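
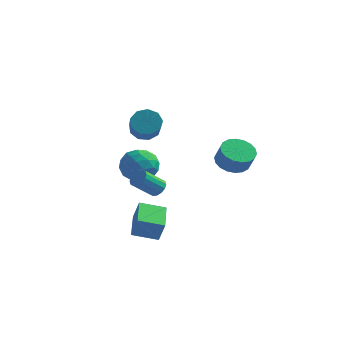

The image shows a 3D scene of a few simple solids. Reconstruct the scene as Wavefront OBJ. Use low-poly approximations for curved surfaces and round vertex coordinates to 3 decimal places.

v -1.857 -1.525 2.173
v -1.069 -1.136 2.212
v -0.354 -2.707 3.426
v -1.143 -3.095 3.387
v -1.416 -0.944 2.665
v -0.701 -2.514 3.879
v -1.969 -1.023 2.887
v -1.254 -2.594 4.102
v -2.47 -1.337 2.776
v -1.756 -2.908 3.99
v -2.685 -1.739 2.382
v -1.97 -3.31 3.596
v -2.512 -2.041 1.891
v -1.797 -3.611 3.105
v -2.033 -2.101 1.531
v -1.318 -3.671 2.745
v -1.472 -1.891 1.472
v -0.757 -3.462 2.686
v -1.091 -1.51 1.741
v -0.376 -3.081 2.955
v 2.534 0.274 -0.434
v 3.254 1.007 -0.514
v 3.726 0.658 0.533
v 3.006 -0.074 0.614
v 2.916 1.22 -0.29
v 3.387 0.872 0.757
v 2.502 1.247 -0.095
v 2.973 0.898 0.952
v 2.094 1.08 0.033
v 2.566 0.732 1.08
v 1.774 0.754 0.069
v 2.245 0.406 1.116
v 1.604 0.333 0.005
v 2.076 -0.015 1.052
v 1.619 -0.099 -0.146
v 2.09 -0.448 0.901
v 1.814 -0.458 -0.353
v 2.286 -0.807 0.694
v 2.153 -0.672 -0.577
v 2.624 -1.02 0.47
v 2.567 -0.698 -0.772
v 3.038 -1.047 0.275
v 2.974 -0.532 -0.9
v 3.446 -0.88 0.147
v 3.295 -0.206 -0.936
v 3.766 -0.554 0.111
v 3.464 0.215 -0.872
v 3.936 -0.133 0.175
v 3.45 0.648 -0.721
v 3.921 0.299 0.326
v -1.473 -4.545 -4.551
v -1.055 -4.673 -3.316
v -2.089 -2.77 -4.16
v -1.671 -2.897 -2.925
v -0.109 -3.983 -4.955
v 0.309 -4.11 -3.72
v -0.725 -2.207 -4.564
v -0.307 -2.335 -3.329
v -0.8 -2.361 -1.885
v -0.303 -2.381 -1.515
v -1.103 -3.219 -0.485
v -1.6 -3.199 -0.855
v -0.463 -2.118 -1.425
v -1.263 -2.955 -0.395
v -0.713 -1.92 -1.458
v -1.514 -2.757 -0.429
v -0.986 -1.84 -1.606
v -1.787 -2.677 -0.576
v -1.21 -1.9 -1.829
v -2.011 -2.737 -0.799
v -1.323 -2.083 -2.066
v -2.124 -2.921 -1.036
v -1.297 -2.341 -2.255
v -2.097 -3.179 -1.225
v -1.137 -2.605 -2.345
v -1.937 -3.442 -1.315
v -0.886 -2.803 -2.311
v -1.687 -3.64 -1.282
v -0.613 -2.883 -2.164
v -1.414 -3.72 -1.134
v -0.389 -2.823 -1.941
v -1.19 -3.66 -0.911
v -0.276 -2.639 -1.704
v -1.077 -3.477 -0.674
v -2.828 1.007 -1.679
v -2.065 0.514 -0.88
v -3.495 -0.774 -2.14
v -2.732 -1.267 -1.341
v -3.668 -0.606 -0.955
v -3.256 0.495 -0.67
v -2.304 -0.755 -2.35
v -1.892 0.346 -2.065
v -1.741 -0.575 -1.295
v -2.584 -0.482 -0.433
v -2.976 0.222 -2.587
v -3.819 0.315 -1.725
v -2.388 0.917 -1.239
v -3.172 -1.177 -1.781
v -3.722 -0.788 -1.554
v -3.273 -1.078 -1.084
v -3.088 0.905 -1.115
v -2.639 0.616 -0.646
v -3.581 -0.042 -0.69
v -2.921 -0.876 -2.374
v -2.472 -1.165 -1.905
v -2.287 0.818 -1.936
v -1.838 0.528 -1.466
v -1.979 -0.218 -2.33
v -1.749 -0.013 -1.014
v -2.141 -1.059 -1.285
v -1.89 -0.759 -1.878
v -1.648 -0.112 -1.71
v -2.244 0.042 -0.507
v -2.636 -1.005 -0.778
v -3.186 -0.617 -0.551
v -2.944 0.03 -0.383
v -2.054 -0.598 -0.751
v -2.924 0.745 -2.242
v -3.316 -0.302 -2.513
v -2.616 -0.29 -2.637
v -2.374 0.357 -2.469
v -3.419 0.799 -1.735
v -3.811 -0.247 -2.006
v -3.912 -0.148 -1.31
v -3.67 0.499 -1.142
v -3.506 0.338 -2.269
f 2 1 5
f 2 5 3
f 3 5 6
f 3 6 4
f 5 1 7
f 5 7 6
f 6 7 8
f 6 8 4
f 7 1 9
f 7 9 8
f 8 9 10
f 8 10 4
f 9 1 11
f 9 11 10
f 10 11 12
f 10 12 4
f 11 1 13
f 11 13 12
f 12 13 14
f 12 14 4
f 13 1 15
f 13 15 14
f 14 15 16
f 14 16 4
f 15 1 17
f 15 17 16
f 16 17 18
f 16 18 4
f 17 1 19
f 17 19 18
f 18 19 20
f 18 20 4
f 19 1 2
f 19 2 20
f 20 2 3
f 20 3 4
f 22 21 25
f 22 25 23
f 23 25 26
f 23 26 24
f 25 21 27
f 25 27 26
f 26 27 28
f 26 28 24
f 27 21 29
f 27 29 28
f 28 29 30
f 28 30 24
f 29 21 31
f 29 31 30
f 30 31 32
f 30 32 24
f 31 21 33
f 31 33 32
f 32 33 34
f 32 34 24
f 33 21 35
f 33 35 34
f 34 35 36
f 34 36 24
f 35 21 37
f 35 37 36
f 36 37 38
f 36 38 24
f 37 21 39
f 37 39 38
f 38 39 40
f 38 40 24
f 39 21 41
f 39 41 40
f 40 41 42
f 40 42 24
f 41 21 43
f 41 43 42
f 42 43 44
f 42 44 24
f 43 21 45
f 43 45 44
f 44 45 46
f 44 46 24
f 45 21 47
f 45 47 46
f 46 47 48
f 46 48 24
f 47 21 49
f 47 49 48
f 48 49 50
f 48 50 24
f 49 21 22
f 49 22 50
f 50 22 23
f 50 23 24
f 52 54 51
f 55 52 51
f 51 54 53
f 53 55 51
f 52 58 54
f 56 52 55
f 56 58 52
f 54 58 53
f 57 55 53
f 53 58 57
f 57 56 55
f 58 56 57
f 60 59 63
f 60 63 61
f 61 63 64
f 61 64 62
f 63 59 65
f 63 65 64
f 64 65 66
f 64 66 62
f 65 59 67
f 65 67 66
f 66 67 68
f 66 68 62
f 67 59 69
f 67 69 68
f 68 69 70
f 68 70 62
f 69 59 71
f 69 71 70
f 70 71 72
f 70 72 62
f 71 59 73
f 71 73 72
f 72 73 74
f 72 74 62
f 73 59 75
f 73 75 74
f 74 75 76
f 74 76 62
f 75 59 77
f 75 77 76
f 76 77 78
f 76 78 62
f 77 59 79
f 77 79 78
f 78 79 80
f 78 80 62
f 79 59 81
f 79 81 80
f 80 81 82
f 80 82 62
f 81 59 83
f 81 83 82
f 82 83 84
f 82 84 62
f 83 59 60
f 83 60 84
f 84 60 61
f 84 61 62
f 85 122 101
f 122 96 125
f 101 125 90
f 122 125 101
f 85 101 97
f 101 90 102
f 97 102 86
f 101 102 97
f 85 97 106
f 97 86 107
f 106 107 92
f 97 107 106
f 85 106 118
f 106 92 121
f 118 121 95
f 106 121 118
f 85 118 122
f 118 95 126
f 122 126 96
f 118 126 122
f 86 102 113
f 102 90 116
f 113 116 94
f 102 116 113
f 90 125 103
f 125 96 124
f 103 124 89
f 125 124 103
f 96 126 123
f 126 95 119
f 123 119 87
f 126 119 123
f 95 121 120
f 121 92 108
f 120 108 91
f 121 108 120
f 92 107 112
f 107 86 109
f 112 109 93
f 107 109 112
f 88 114 100
f 114 94 115
f 100 115 89
f 114 115 100
f 88 100 98
f 100 89 99
f 98 99 87
f 100 99 98
f 88 98 105
f 98 87 104
f 105 104 91
f 98 104 105
f 88 105 110
f 105 91 111
f 110 111 93
f 105 111 110
f 88 110 114
f 110 93 117
f 114 117 94
f 110 117 114
f 89 115 103
f 115 94 116
f 103 116 90
f 115 116 103
f 87 99 123
f 99 89 124
f 123 124 96
f 99 124 123
f 91 104 120
f 104 87 119
f 120 119 95
f 104 119 120
f 93 111 112
f 111 91 108
f 112 108 92
f 111 108 112
f 94 117 113
f 117 93 109
f 113 109 86
f 117 109 113



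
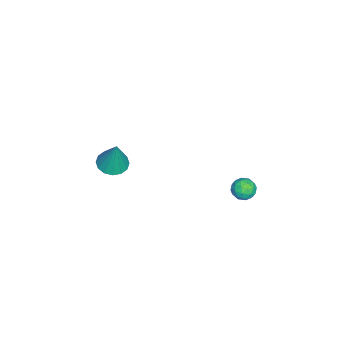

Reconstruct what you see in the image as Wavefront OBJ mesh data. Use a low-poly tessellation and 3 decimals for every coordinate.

v -1.746 3.916 2.196
v -1.17 3.731 1.776
v -2.05 2.769 2.284
v -1.474 2.584 1.864
v -1.366 2.843 2.545
v -1.178 3.552 2.49
v -2.042 2.948 1.57
v -1.854 3.657 1.515
v -1.353 3.133 1.39
v -0.935 3.068 1.992
v -2.285 3.432 2.068
v -1.867 3.367 2.67
v -1.431 3.925 1.978
v -1.789 2.575 2.082
v -1.726 2.728 2.482
v -1.387 2.619 2.235
v -1.436 3.819 2.398
v -1.097 3.711 2.151
v -1.213 3.188 2.603
v -2.123 2.789 1.909
v -1.784 2.681 1.662
v -1.833 3.881 1.825
v -1.494 3.772 1.578
v -2.007 3.312 1.457
v -1.2 3.464 1.505
v -1.379 2.789 1.556
v -1.713 3.003 1.383
v -1.602 3.42 1.351
v -0.954 3.426 1.859
v -1.134 2.751 1.91
v -1.07 2.904 2.31
v -0.959 3.321 2.278
v -1.062 3.074 1.631
v -2.086 3.749 2.15
v -2.266 3.074 2.201
v -2.261 3.179 1.782
v -2.15 3.596 1.75
v -1.841 3.711 2.504
v -2.02 3.036 2.555
v -1.618 3.08 2.709
v -1.507 3.497 2.677
v -2.158 3.426 2.429
v -2.378 -4.128 1.812
v -1.779 -3.497 1.544
v -1.902 -3.732 3.808
v -2.186 -3.265 1.595
v -2.644 -3.264 1.704
v -3.031 -3.495 1.842
v -3.243 -3.895 1.972
v -3.224 -4.357 2.059
v -2.977 -4.758 2.08
v -2.571 -4.99 2.029
v -2.112 -4.991 1.92
v -1.726 -4.761 1.782
v -1.514 -4.361 1.652
v -1.533 -3.898 1.565
f 1 38 17
f 38 12 41
f 17 41 6
f 38 41 17
f 1 17 13
f 17 6 18
f 13 18 2
f 17 18 13
f 1 13 22
f 13 2 23
f 22 23 8
f 13 23 22
f 1 22 34
f 22 8 37
f 34 37 11
f 22 37 34
f 1 34 38
f 34 11 42
f 38 42 12
f 34 42 38
f 2 18 29
f 18 6 32
f 29 32 10
f 18 32 29
f 6 41 19
f 41 12 40
f 19 40 5
f 41 40 19
f 12 42 39
f 42 11 35
f 39 35 3
f 42 35 39
f 11 37 36
f 37 8 24
f 36 24 7
f 37 24 36
f 8 23 28
f 23 2 25
f 28 25 9
f 23 25 28
f 4 30 16
f 30 10 31
f 16 31 5
f 30 31 16
f 4 16 14
f 16 5 15
f 14 15 3
f 16 15 14
f 4 14 21
f 14 3 20
f 21 20 7
f 14 20 21
f 4 21 26
f 21 7 27
f 26 27 9
f 21 27 26
f 4 26 30
f 26 9 33
f 30 33 10
f 26 33 30
f 5 31 19
f 31 10 32
f 19 32 6
f 31 32 19
f 3 15 39
f 15 5 40
f 39 40 12
f 15 40 39
f 7 20 36
f 20 3 35
f 36 35 11
f 20 35 36
f 9 27 28
f 27 7 24
f 28 24 8
f 27 24 28
f 10 33 29
f 33 9 25
f 29 25 2
f 33 25 29
f 44 43 46
f 44 46 45
f 46 43 47
f 46 47 45
f 47 43 48
f 47 48 45
f 48 43 49
f 48 49 45
f 49 43 50
f 49 50 45
f 50 43 51
f 50 51 45
f 51 43 52
f 51 52 45
f 52 43 53
f 52 53 45
f 53 43 54
f 53 54 45
f 54 43 55
f 54 55 45
f 55 43 56
f 55 56 45
f 56 43 44
f 56 44 45



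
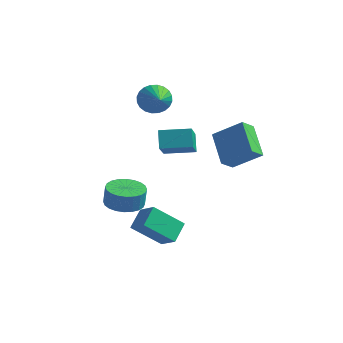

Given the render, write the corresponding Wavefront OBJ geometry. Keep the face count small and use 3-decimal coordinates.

v 1.658 -0.499 0.065
v 2.173 -1.879 1.297
v 1.285 0.095 0.886
v 1.799 -1.285 2.118
v 3.061 0.165 0.222
v 3.575 -1.215 1.454
v 2.687 0.759 1.043
v 3.202 -0.621 2.275
v 3.496 1.936 -1.413
v 2.358 3.19 -0.348
v 3.747 2.691 -2.035
v 2.609 3.945 -0.97
v 4.931 2.335 -0.35
v 3.793 3.589 0.715
v 5.182 3.09 -0.972
v 4.044 4.344 0.093
v 1.245 -3.042 -3.78
v 2.166 -3.408 -3.086
v 1.198 -1.991 -3.163
v 2.119 -2.357 -2.469
v 2.481 -2.263 -5.011
v 3.402 -2.629 -4.317
v 2.434 -1.212 -4.394
v 3.355 -1.578 -3.7
v 0.737 -2.719 -2.397
v 1.59 -2.246 -2.494
v 1.676 -2.189 -1.459
v 0.823 -2.661 -1.363
v 1.343 -1.954 -2.49
v 1.429 -1.897 -1.455
v 1.004 -1.778 -2.471
v 1.09 -1.721 -1.437
v 0.624 -1.746 -2.442
v 0.71 -1.689 -1.407
v 0.261 -1.862 -2.405
v 0.347 -1.805 -1.37
v -0.029 -2.108 -2.368
v 0.057 -2.051 -1.333
v -0.202 -2.447 -2.334
v -0.117 -2.39 -1.3
v -0.233 -2.827 -2.311
v -0.147 -2.77 -1.276
v -0.116 -3.191 -2.301
v -0.03 -3.134 -1.266
v 0.131 -3.483 -2.305
v 0.217 -3.426 -1.27
v 0.47 -3.659 -2.323
v 0.556 -3.602 -1.289
v 0.85 -3.691 -2.353
v 0.936 -3.634 -1.318
v 1.213 -3.575 -2.39
v 1.299 -3.518 -1.355
v 1.503 -3.329 -2.427
v 1.589 -3.272 -1.392
v 1.677 -2.99 -2.46
v 1.762 -2.933 -1.426
v 1.707 -2.61 -2.484
v 1.793 -2.553 -1.449
v -0.665 2.863 1.526
v -0.085 2.87 0.851
v 0.505 1.297 2.514
v 0.054 3.108 1.062
v 0.084 3.308 1.344
v -0.001 3.441 1.654
v -0.186 3.485 1.944
v -0.445 3.435 2.171
v -0.737 3.297 2.299
v -1.018 3.094 2.31
v -1.245 2.855 2.201
v -1.384 2.617 1.989
v -1.414 2.417 1.707
v -1.33 2.285 1.398
v -1.144 2.24 1.107
v -0.886 2.29 0.881
v -0.594 2.428 0.753
v -0.313 2.631 0.742
f 2 4 1
f 5 2 1
f 1 4 3
f 3 5 1
f 2 8 4
f 6 2 5
f 6 8 2
f 4 8 3
f 7 5 3
f 3 8 7
f 7 6 5
f 8 6 7
f 10 12 9
f 13 10 9
f 9 12 11
f 11 13 9
f 10 16 12
f 14 10 13
f 14 16 10
f 12 16 11
f 15 13 11
f 11 16 15
f 15 14 13
f 16 14 15
f 18 20 17
f 21 18 17
f 17 20 19
f 19 21 17
f 18 24 20
f 22 18 21
f 22 24 18
f 20 24 19
f 23 21 19
f 19 24 23
f 23 22 21
f 24 22 23
f 26 25 29
f 26 29 27
f 27 29 30
f 27 30 28
f 29 25 31
f 29 31 30
f 30 31 32
f 30 32 28
f 31 25 33
f 31 33 32
f 32 33 34
f 32 34 28
f 33 25 35
f 33 35 34
f 34 35 36
f 34 36 28
f 35 25 37
f 35 37 36
f 36 37 38
f 36 38 28
f 37 25 39
f 37 39 38
f 38 39 40
f 38 40 28
f 39 25 41
f 39 41 40
f 40 41 42
f 40 42 28
f 41 25 43
f 41 43 42
f 42 43 44
f 42 44 28
f 43 25 45
f 43 45 44
f 44 45 46
f 44 46 28
f 45 25 47
f 45 47 46
f 46 47 48
f 46 48 28
f 47 25 49
f 47 49 48
f 48 49 50
f 48 50 28
f 49 25 51
f 49 51 50
f 50 51 52
f 50 52 28
f 51 25 53
f 51 53 52
f 52 53 54
f 52 54 28
f 53 25 55
f 53 55 54
f 54 55 56
f 54 56 28
f 55 25 57
f 55 57 56
f 56 57 58
f 56 58 28
f 57 25 26
f 57 26 58
f 58 26 27
f 58 27 28
f 60 59 62
f 60 62 61
f 62 59 63
f 62 63 61
f 63 59 64
f 63 64 61
f 64 59 65
f 64 65 61
f 65 59 66
f 65 66 61
f 66 59 67
f 66 67 61
f 67 59 68
f 67 68 61
f 68 59 69
f 68 69 61
f 69 59 70
f 69 70 61
f 70 59 71
f 70 71 61
f 71 59 72
f 71 72 61
f 72 59 73
f 72 73 61
f 73 59 74
f 73 74 61
f 74 59 75
f 74 75 61
f 75 59 76
f 75 76 61
f 76 59 60
f 76 60 61



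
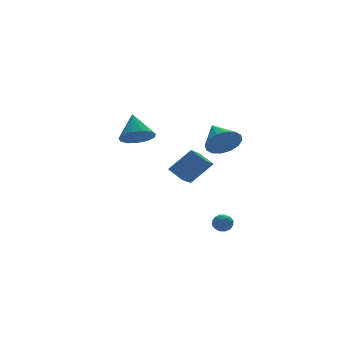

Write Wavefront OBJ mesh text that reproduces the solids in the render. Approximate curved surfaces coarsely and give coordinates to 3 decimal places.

v 1.287 -3.093 -3.376
v 1.839 -3.365 -3.196
v 0.801 -3.555 -2.584
v 1.353 -3.827 -2.404
v 1.273 -3.194 -2.343
v 1.573 -2.908 -2.833
v 1.067 -4.012 -2.947
v 1.367 -3.726 -3.437
v 1.703 -3.933 -2.931
v 1.83 -3.427 -2.557
v 0.81 -3.493 -3.223
v 0.937 -2.987 -2.849
v 1.606 -3.188 -3.355
v 1.034 -3.732 -2.425
v 0.987 -3.359 -2.389
v 1.312 -3.519 -2.283
v 1.45 -2.92 -3.142
v 1.774 -3.08 -3.036
v 1.441 -2.979 -2.535
v 0.866 -3.84 -2.744
v 1.19 -4 -2.638
v 1.328 -3.401 -3.497
v 1.653 -3.561 -3.391
v 1.199 -3.941 -3.245
v 1.85 -3.682 -3.094
v 1.564 -3.954 -2.628
v 1.396 -4.062 -2.948
v 1.573 -3.895 -3.235
v 1.925 -3.385 -2.874
v 1.639 -3.657 -2.409
v 1.592 -3.284 -2.373
v 1.769 -3.116 -2.661
v 1.845 -3.719 -2.718
v 1.001 -3.263 -3.371
v 0.715 -3.535 -2.906
v 0.871 -3.804 -3.119
v 1.048 -3.636 -3.407
v 1.076 -2.966 -3.152
v 0.79 -3.238 -2.686
v 1.067 -3.025 -2.545
v 1.244 -2.858 -2.832
v 0.795 -3.201 -3.062
v -0.475 3.348 1.869
v 0.396 3.731 1.337
v -0.165 4.592 3.271
v -0.083 4.064 1.147
v -0.687 4.171 1.186
v -1.223 4.016 1.442
v -1.522 3.649 1.834
v -1.488 3.186 2.236
v -1.133 2.775 2.522
v -0.569 2.546 2.601
v 0.025 2.571 2.447
v 0.461 2.843 2.11
v 0.599 3.275 1.696
v 0.542 -1.204 -0.436
v -0.616 -2.393 0.359
v 0.101 -0.358 0.188
v -1.056 -1.546 0.983
v 1.796 -1.534 0.897
v 0.639 -2.722 1.692
v 1.356 -0.687 1.521
v 0.198 -1.876 2.316
v 0.858 -4.311 3.51
v 1.282 -4.794 4.377
v 1.022 -2.729 4.31
v 1.719 -4.674 4.05
v 1.926 -4.456 3.579
v 1.846 -4.2 3.088
v 1.502 -3.973 2.711
v 0.985 -3.836 2.548
v 0.434 -3.827 2.642
v -0.003 -3.947 2.969
v -0.21 -4.165 3.44
v -0.13 -4.421 3.931
v 0.214 -4.648 4.308
v 0.731 -4.785 4.471
f 1 38 17
f 38 12 41
f 17 41 6
f 38 41 17
f 1 17 13
f 17 6 18
f 13 18 2
f 17 18 13
f 1 13 22
f 13 2 23
f 22 23 8
f 13 23 22
f 1 22 34
f 22 8 37
f 34 37 11
f 22 37 34
f 1 34 38
f 34 11 42
f 38 42 12
f 34 42 38
f 2 18 29
f 18 6 32
f 29 32 10
f 18 32 29
f 6 41 19
f 41 12 40
f 19 40 5
f 41 40 19
f 12 42 39
f 42 11 35
f 39 35 3
f 42 35 39
f 11 37 36
f 37 8 24
f 36 24 7
f 37 24 36
f 8 23 28
f 23 2 25
f 28 25 9
f 23 25 28
f 4 30 16
f 30 10 31
f 16 31 5
f 30 31 16
f 4 16 14
f 16 5 15
f 14 15 3
f 16 15 14
f 4 14 21
f 14 3 20
f 21 20 7
f 14 20 21
f 4 21 26
f 21 7 27
f 26 27 9
f 21 27 26
f 4 26 30
f 26 9 33
f 30 33 10
f 26 33 30
f 5 31 19
f 31 10 32
f 19 32 6
f 31 32 19
f 3 15 39
f 15 5 40
f 39 40 12
f 15 40 39
f 7 20 36
f 20 3 35
f 36 35 11
f 20 35 36
f 9 27 28
f 27 7 24
f 28 24 8
f 27 24 28
f 10 33 29
f 33 9 25
f 29 25 2
f 33 25 29
f 44 43 46
f 44 46 45
f 46 43 47
f 46 47 45
f 47 43 48
f 47 48 45
f 48 43 49
f 48 49 45
f 49 43 50
f 49 50 45
f 50 43 51
f 50 51 45
f 51 43 52
f 51 52 45
f 52 43 53
f 52 53 45
f 53 43 54
f 53 54 45
f 54 43 55
f 54 55 45
f 55 43 44
f 55 44 45
f 57 59 56
f 60 57 56
f 56 59 58
f 58 60 56
f 57 63 59
f 61 57 60
f 61 63 57
f 59 63 58
f 62 60 58
f 58 63 62
f 62 61 60
f 63 61 62
f 65 64 67
f 65 67 66
f 67 64 68
f 67 68 66
f 68 64 69
f 68 69 66
f 69 64 70
f 69 70 66
f 70 64 71
f 70 71 66
f 71 64 72
f 71 72 66
f 72 64 73
f 72 73 66
f 73 64 74
f 73 74 66
f 74 64 75
f 74 75 66
f 75 64 76
f 75 76 66
f 76 64 77
f 76 77 66
f 77 64 65
f 77 65 66



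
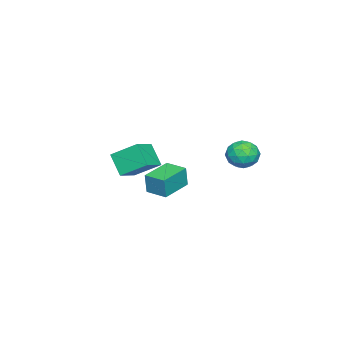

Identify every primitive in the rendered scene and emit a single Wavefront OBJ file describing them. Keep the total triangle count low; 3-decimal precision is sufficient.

v 2.52 -0.275 -2.786
v 2.652 -0.327 -1.403
v 2.889 1.075 -2.771
v 3.022 1.023 -1.388
v 4.458 -0.803 -2.992
v 4.591 -0.855 -1.609
v 4.828 0.547 -2.977
v 4.96 0.495 -1.594
v 0.203 3.959 -0.336
v 0.99 4.607 -0.004
v 1.37 2.953 -1.136
v 2.157 3.601 -0.804
v 1.626 2.995 -0.096
v 0.906 3.617 0.399
v 1.454 3.943 -1.539
v 0.734 4.565 -1.044
v 1.764 4.597 -0.747
v 1.87 4.011 0.145
v 0.49 3.549 -1.285
v 0.596 2.963 -0.393
v 0.495 4.371 -0.1
v 1.865 3.189 -1.04
v 1.554 2.832 -0.624
v 2.016 3.214 -0.428
v 0.445 3.789 0.137
v 0.907 4.17 0.332
v 1.281 3.223 0.278
v 1.453 3.39 -1.472
v 1.915 3.771 -1.277
v 0.344 4.346 -0.712
v 0.806 4.728 -0.516
v 1.079 4.337 -1.418
v 1.412 4.747 -0.341
v 2.097 4.155 -0.812
v 1.684 4.356 -1.244
v 1.261 4.722 -0.953
v 1.474 4.402 0.183
v 2.16 3.811 -0.287
v 1.848 3.455 0.129
v 1.424 3.82 0.42
v 1.929 4.397 -0.254
v 0.2 3.749 -0.853
v 0.886 3.158 -1.323
v 0.936 3.74 -1.56
v 0.512 4.105 -1.269
v 0.263 3.405 -0.328
v 0.948 2.813 -0.799
v 1.099 2.838 -0.187
v 0.676 3.204 0.104
v 0.431 3.163 -0.886
v -0.542 -3.837 -4.651
v -1.225 -4.787 -3.377
v -0.782 -2.169 -3.536
v -1.465 -3.119 -2.262
v 1.025 -4.061 -3.978
v 0.342 -5.011 -2.704
v 0.785 -2.393 -2.863
v 0.102 -3.343 -1.589
f 2 4 1
f 5 2 1
f 1 4 3
f 3 5 1
f 2 8 4
f 6 2 5
f 6 8 2
f 4 8 3
f 7 5 3
f 3 8 7
f 7 6 5
f 8 6 7
f 9 46 25
f 46 20 49
f 25 49 14
f 46 49 25
f 9 25 21
f 25 14 26
f 21 26 10
f 25 26 21
f 9 21 30
f 21 10 31
f 30 31 16
f 21 31 30
f 9 30 42
f 30 16 45
f 42 45 19
f 30 45 42
f 9 42 46
f 42 19 50
f 46 50 20
f 42 50 46
f 10 26 37
f 26 14 40
f 37 40 18
f 26 40 37
f 14 49 27
f 49 20 48
f 27 48 13
f 49 48 27
f 20 50 47
f 50 19 43
f 47 43 11
f 50 43 47
f 19 45 44
f 45 16 32
f 44 32 15
f 45 32 44
f 16 31 36
f 31 10 33
f 36 33 17
f 31 33 36
f 12 38 24
f 38 18 39
f 24 39 13
f 38 39 24
f 12 24 22
f 24 13 23
f 22 23 11
f 24 23 22
f 12 22 29
f 22 11 28
f 29 28 15
f 22 28 29
f 12 29 34
f 29 15 35
f 34 35 17
f 29 35 34
f 12 34 38
f 34 17 41
f 38 41 18
f 34 41 38
f 13 39 27
f 39 18 40
f 27 40 14
f 39 40 27
f 11 23 47
f 23 13 48
f 47 48 20
f 23 48 47
f 15 28 44
f 28 11 43
f 44 43 19
f 28 43 44
f 17 35 36
f 35 15 32
f 36 32 16
f 35 32 36
f 18 41 37
f 41 17 33
f 37 33 10
f 41 33 37
f 52 54 51
f 55 52 51
f 51 54 53
f 53 55 51
f 52 58 54
f 56 52 55
f 56 58 52
f 54 58 53
f 57 55 53
f 53 58 57
f 57 56 55
f 58 56 57



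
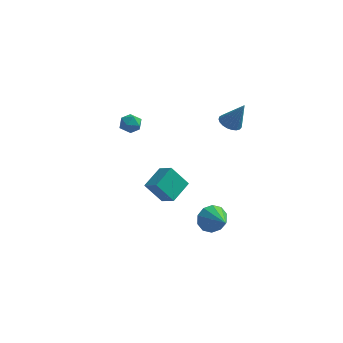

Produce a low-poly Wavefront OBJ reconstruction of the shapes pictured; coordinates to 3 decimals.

v 1.766 2.62 -0.215
v 2.31 2.43 -0.493
v 2.474 2.62 1.175
v 2.332 2.695 -0.504
v 2.256 2.947 -0.465
v 2.095 3.143 -0.383
v 1.877 3.248 -0.271
v 1.64 3.245 -0.151
v 1.425 3.133 -0.041
v 1.268 2.933 0.039
v 1.198 2.679 0.075
v 1.226 2.415 0.061
v 1.347 2.186 -0.001
v 1.54 2.032 -0.1
v 1.773 1.98 -0.219
v 2.004 2.039 -0.337
v 2.194 2.198 -0.434
v 2.277 -2.659 -3.543
v 2.705 -2.65 -4.23
v 3.203 -3.621 -2.977
v 2.889 -2.296 -3.928
v 2.839 -2.08 -3.479
v 2.574 -2.085 -3.054
v 2.196 -2.31 -2.816
v 1.848 -2.668 -2.855
v 1.664 -3.023 -3.157
v 1.714 -3.238 -3.606
v 1.979 -3.233 -4.031
v 2.358 -3.008 -4.269
v 0.173 -4.845 -0.014
v 0.564 -3.679 0.464
v -0.52 -4.425 -0.471
v -0.128 -3.259 0.007
v 0.968 -4.681 -1.067
v 1.36 -3.515 -0.589
v 0.276 -4.261 -1.524
v 0.667 -3.095 -1.046
v -3.269 0.825 0.102
v -2.724 1.11 -0.039
v -2.756 0.01 0.439
v -2.211 0.295 0.298
v -2.566 0.511 0.772
v -2.883 1.015 0.564
v -2.597 0.105 -0.164
v -2.914 0.609 -0.372
v -2.308 0.665 -0.204
v -2.29 0.916 0.375
v -3.19 0.204 0.025
v -3.172 0.455 0.604
f 2 1 4
f 2 4 3
f 4 1 5
f 4 5 3
f 5 1 6
f 5 6 3
f 6 1 7
f 6 7 3
f 7 1 8
f 7 8 3
f 8 1 9
f 8 9 3
f 9 1 10
f 9 10 3
f 10 1 11
f 10 11 3
f 11 1 12
f 11 12 3
f 12 1 13
f 12 13 3
f 13 1 14
f 13 14 3
f 14 1 15
f 14 15 3
f 15 1 16
f 15 16 3
f 16 1 17
f 16 17 3
f 17 1 2
f 17 2 3
f 19 18 21
f 19 21 20
f 21 18 22
f 21 22 20
f 22 18 23
f 22 23 20
f 23 18 24
f 23 24 20
f 24 18 25
f 24 25 20
f 25 18 26
f 25 26 20
f 26 18 27
f 26 27 20
f 27 18 28
f 27 28 20
f 28 18 29
f 28 29 20
f 29 18 19
f 29 19 20
f 31 33 30
f 34 31 30
f 30 33 32
f 32 34 30
f 31 37 33
f 35 31 34
f 35 37 31
f 33 37 32
f 36 34 32
f 32 37 36
f 36 35 34
f 37 35 36
f 38 49 43
f 38 43 39
f 38 39 45
f 38 45 48
f 38 48 49
f 39 43 47
f 43 49 42
f 49 48 40
f 48 45 44
f 45 39 46
f 41 47 42
f 41 42 40
f 41 40 44
f 41 44 46
f 41 46 47
f 42 47 43
f 40 42 49
f 44 40 48
f 46 44 45
f 47 46 39



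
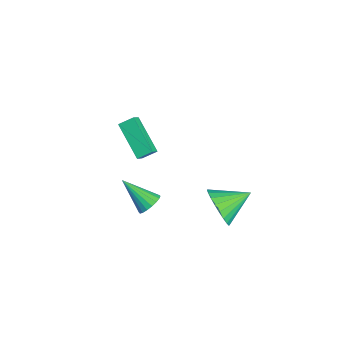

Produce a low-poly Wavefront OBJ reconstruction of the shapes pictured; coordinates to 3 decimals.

v -3.014 -3.281 1.607
v -2.536 -3.622 2.165
v -2.973 -2.542 2.024
v -2.496 -2.883 2.583
v -1.304 -2.737 0.477
v -0.827 -3.078 1.036
v -1.264 -1.998 0.895
v -0.786 -2.339 1.453
v 3.712 -0.272 1.387
v 4.234 -0.581 2.281
v 3.568 1.292 2.013
v 4.554 -0.455 2.038
v 4.746 -0.3 1.696
v 4.781 -0.142 1.307
v 4.653 -0.003 0.931
v 4.381 0.095 0.623
v 4.008 0.137 0.433
v 3.589 0.117 0.387
v 3.19 0.038 0.494
v 2.869 -0.089 0.737
v 2.677 -0.243 1.079
v 2.643 -0.402 1.467
v 2.771 -0.541 1.844
v 3.042 -0.639 2.151
v 3.416 -0.681 2.342
v 3.834 -0.661 2.387
v 3.468 -3.399 2.187
v 3.972 -3.4 2.613
v 2.512 -4.461 3.313
v 3.814 -3.167 2.698
v 3.588 -2.98 2.683
v 3.338 -2.876 2.569
v 3.113 -2.876 2.379
v 2.959 -2.979 2.151
v 2.906 -3.165 1.93
v 2.964 -3.398 1.76
v 3.121 -3.63 1.675
v 3.348 -3.817 1.69
v 3.598 -3.921 1.804
v 3.822 -3.921 1.994
v 3.976 -3.818 2.222
v 4.029 -3.632 2.443
f 2 4 1
f 5 2 1
f 1 4 3
f 3 5 1
f 2 8 4
f 6 2 5
f 6 8 2
f 4 8 3
f 7 5 3
f 3 8 7
f 7 6 5
f 8 6 7
f 10 9 12
f 10 12 11
f 12 9 13
f 12 13 11
f 13 9 14
f 13 14 11
f 14 9 15
f 14 15 11
f 15 9 16
f 15 16 11
f 16 9 17
f 16 17 11
f 17 9 18
f 17 18 11
f 18 9 19
f 18 19 11
f 19 9 20
f 19 20 11
f 20 9 21
f 20 21 11
f 21 9 22
f 21 22 11
f 22 9 23
f 22 23 11
f 23 9 24
f 23 24 11
f 24 9 25
f 24 25 11
f 25 9 26
f 25 26 11
f 26 9 10
f 26 10 11
f 28 27 30
f 28 30 29
f 30 27 31
f 30 31 29
f 31 27 32
f 31 32 29
f 32 27 33
f 32 33 29
f 33 27 34
f 33 34 29
f 34 27 35
f 34 35 29
f 35 27 36
f 35 36 29
f 36 27 37
f 36 37 29
f 37 27 38
f 37 38 29
f 38 27 39
f 38 39 29
f 39 27 40
f 39 40 29
f 40 27 41
f 40 41 29
f 41 27 42
f 41 42 29
f 42 27 28
f 42 28 29



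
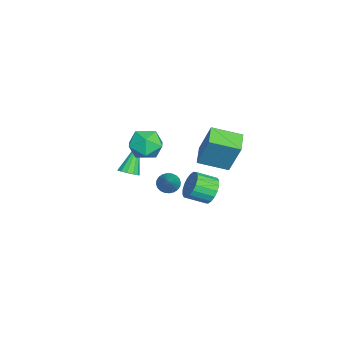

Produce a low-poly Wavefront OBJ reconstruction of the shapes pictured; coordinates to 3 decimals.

v -0.629 -2.879 -3.306
v -0.167 -2.875 -2.99
v -1.711 -2.481 -1.734
v -0.207 -2.579 -3.092
v -0.381 -2.379 -3.263
v -0.634 -2.337 -3.447
v -0.885 -2.467 -3.587
v -1.055 -2.728 -3.637
v -1.09 -3.037 -3.583
v -0.978 -3.296 -3.441
v -0.756 -3.422 -3.256
v -0.493 -3.376 -3.087
v -0.274 -3.172 -2.988
v -0.631 -1.523 -0.205
v 0.056 -1.128 -0.777
v -0.656 -2.812 -1.123
v 0.031 -2.417 -1.695
v 0.255 -2.698 -0.786
v 0.271 -1.901 -0.219
v -0.871 -2.039 -1.681
v -0.855 -1.242 -1.114
v -0.092 -1.447 -1.69
v 0.604 -1.854 -1.137
v -1.204 -2.086 -0.763
v -0.508 -2.493 -0.21
v -4.087 0.182 -3.621
v -3.672 0.815 -1.759
v -4.227 1.767 -4.128
v -3.812 2.4 -2.266
v -2.888 0.2 -3.894
v -2.473 0.833 -2.032
v -3.028 1.785 -4.401
v -2.613 2.418 -2.539
v -0.916 -0.961 -4.11
v -0.535 -1.098 -4.553
v 0.716 -0.819 -2.75
v -0.542 -0.865 -4.569
v -0.606 -0.646 -4.516
v -0.717 -0.475 -4.4
v -0.858 -0.378 -4.241
v -1.009 -0.37 -4.062
v -1.145 -0.452 -3.89
v -1.246 -0.612 -3.751
v -1.297 -0.824 -3.668
v -1.29 -1.058 -3.651
v -1.227 -1.277 -3.705
v -1.115 -1.447 -3.82
v -0.974 -1.544 -3.98
v -0.824 -1.552 -4.159
v -0.688 -1.47 -4.331
v -0.586 -1.311 -4.47
v 2.831 1.516 -1.715
v 3.193 1.276 -2.351
v 3.411 0.304 -1.861
v 3.049 0.544 -1.225
v 3.445 1.423 -2.171
v 3.662 0.452 -1.681
v 3.575 1.589 -1.901
v 3.793 0.617 -1.411
v 3.558 1.74 -1.593
v 3.775 0.768 -1.103
v 3.397 1.847 -1.31
v 3.614 0.875 -0.82
v 3.124 1.888 -1.107
v 3.341 0.916 -0.617
v 2.793 1.855 -1.025
v 3.01 0.883 -0.535
v 2.469 1.756 -1.079
v 2.687 0.784 -0.589
v 2.218 1.608 -1.259
v 2.435 0.637 -0.769
v 2.087 1.443 -1.529
v 2.305 0.471 -1.039
v 2.105 1.292 -1.837
v 2.322 0.32 -1.347
v 2.266 1.185 -2.12
v 2.483 0.213 -1.63
v 2.539 1.144 -2.323
v 2.756 0.172 -1.833
v 2.87 1.177 -2.405
v 3.087 0.205 -1.915
f 2 1 4
f 2 4 3
f 4 1 5
f 4 5 3
f 5 1 6
f 5 6 3
f 6 1 7
f 6 7 3
f 7 1 8
f 7 8 3
f 8 1 9
f 8 9 3
f 9 1 10
f 9 10 3
f 10 1 11
f 10 11 3
f 11 1 12
f 11 12 3
f 12 1 13
f 12 13 3
f 13 1 2
f 13 2 3
f 14 25 19
f 14 19 15
f 14 15 21
f 14 21 24
f 14 24 25
f 15 19 23
f 19 25 18
f 25 24 16
f 24 21 20
f 21 15 22
f 17 23 18
f 17 18 16
f 17 16 20
f 17 20 22
f 17 22 23
f 18 23 19
f 16 18 25
f 20 16 24
f 22 20 21
f 23 22 15
f 27 29 26
f 30 27 26
f 26 29 28
f 28 30 26
f 27 33 29
f 31 27 30
f 31 33 27
f 29 33 28
f 32 30 28
f 28 33 32
f 32 31 30
f 33 31 32
f 35 34 37
f 35 37 36
f 37 34 38
f 37 38 36
f 38 34 39
f 38 39 36
f 39 34 40
f 39 40 36
f 40 34 41
f 40 41 36
f 41 34 42
f 41 42 36
f 42 34 43
f 42 43 36
f 43 34 44
f 43 44 36
f 44 34 45
f 44 45 36
f 45 34 46
f 45 46 36
f 46 34 47
f 46 47 36
f 47 34 48
f 47 48 36
f 48 34 49
f 48 49 36
f 49 34 50
f 49 50 36
f 50 34 51
f 50 51 36
f 51 34 35
f 51 35 36
f 53 52 56
f 53 56 54
f 54 56 57
f 54 57 55
f 56 52 58
f 56 58 57
f 57 58 59
f 57 59 55
f 58 52 60
f 58 60 59
f 59 60 61
f 59 61 55
f 60 52 62
f 60 62 61
f 61 62 63
f 61 63 55
f 62 52 64
f 62 64 63
f 63 64 65
f 63 65 55
f 64 52 66
f 64 66 65
f 65 66 67
f 65 67 55
f 66 52 68
f 66 68 67
f 67 68 69
f 67 69 55
f 68 52 70
f 68 70 69
f 69 70 71
f 69 71 55
f 70 52 72
f 70 72 71
f 71 72 73
f 71 73 55
f 72 52 74
f 72 74 73
f 73 74 75
f 73 75 55
f 74 52 76
f 74 76 75
f 75 76 77
f 75 77 55
f 76 52 78
f 76 78 77
f 77 78 79
f 77 79 55
f 78 52 80
f 78 80 79
f 79 80 81
f 79 81 55
f 80 52 53
f 80 53 81
f 81 53 54
f 81 54 55



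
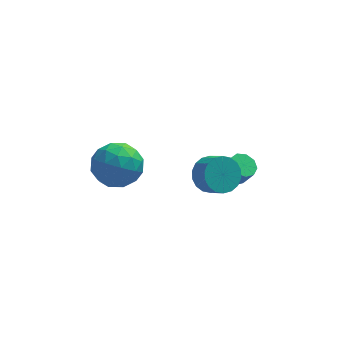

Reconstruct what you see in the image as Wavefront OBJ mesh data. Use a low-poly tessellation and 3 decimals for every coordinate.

v 1.326 2.211 -3.223
v 1.775 1.827 -3.58
v 2.222 1.506 -2.675
v 1.774 1.889 -2.317
v 1.95 2.26 -3.513
v 2.398 1.939 -2.608
v 1.833 2.67 -3.31
v 2.281 2.349 -2.405
v 1.479 2.865 -3.066
v 1.927 2.544 -2.161
v 1.054 2.753 -2.896
v 1.501 2.432 -1.99
v 0.756 2.388 -2.878
v 1.203 2.067 -1.972
v 0.724 1.939 -3.021
v 1.172 1.618 -2.116
v 0.975 1.618 -3.259
v 1.423 1.297 -2.354
v 1.39 1.574 -3.48
v 1.837 1.252 -2.575
v -4.109 0.259 0.277
v -3.438 -0.181 1.209
v -4.182 -1.559 -0.529
v -3.511 -1.999 0.403
v -4.666 -1.624 0.6
v -4.621 -0.5 1.098
v -2.999 -1.24 -0.418
v -2.954 -0.116 0.08
v -2.752 -1.107 0.779
v -3.782 -1.345 1.409
v -3.838 -0.395 -0.729
v -4.868 -0.633 -0.099
v -3.767 0.199 0.813
v -3.853 -1.939 -0.133
v -4.532 -1.719 -0.018
v -4.137 -1.977 0.53
v -4.462 0.011 0.748
v -4.068 -0.247 1.296
v -4.789 -1.096 0.939
v -3.552 -1.493 -0.616
v -3.158 -1.751 -0.068
v -3.483 0.237 0.15
v -3.088 -0.021 0.698
v -2.831 -0.644 -0.259
v -2.969 -0.604 1.109
v -3.012 -1.673 0.636
v -2.712 -1.227 0.153
v -2.685 -0.566 0.445
v -3.575 -0.744 1.479
v -3.618 -1.813 1.006
v -4.296 -1.592 1.121
v -4.27 -0.931 1.414
v -3.171 -1.288 1.227
v -4.002 0.073 -0.326
v -4.045 -0.996 -0.799
v -3.35 -0.809 -0.734
v -3.324 -0.148 -0.441
v -4.608 -0.067 0.044
v -4.651 -1.136 -0.429
v -4.935 -1.174 0.235
v -4.908 -0.513 0.527
v -4.449 -0.452 -0.547
v 0.228 0.305 -1.483
v 0.877 0.198 -2.182
v 1.401 -0.452 -1.596
v 0.752 -0.345 -0.897
v 1.033 0.526 -1.958
v 1.557 -0.124 -1.372
v 1.029 0.81 -1.639
v 1.553 0.161 -1.053
v 0.867 0.995 -1.289
v 1.391 0.345 -0.703
v 0.578 1.043 -0.978
v 1.102 0.393 -0.392
v 0.22 0.944 -0.767
v 0.744 0.294 -0.181
v -0.137 0.719 -0.698
v 0.387 0.069 -0.111
v -0.421 0.412 -0.784
v 0.103 -0.238 -0.198
v -0.577 0.084 -1.008
v -0.053 -0.566 -0.422
v -0.573 -0.201 -1.327
v -0.049 -0.85 -0.741
v -0.411 -0.385 -1.677
v 0.113 -1.035 -1.091
v -0.122 -0.433 -1.988
v 0.402 -1.083 -1.402
v 0.236 -0.334 -2.199
v 0.76 -0.984 -1.613
v 0.593 -0.109 -2.269
v 1.117 -0.759 -1.682
f 2 1 5
f 2 5 3
f 3 5 6
f 3 6 4
f 5 1 7
f 5 7 6
f 6 7 8
f 6 8 4
f 7 1 9
f 7 9 8
f 8 9 10
f 8 10 4
f 9 1 11
f 9 11 10
f 10 11 12
f 10 12 4
f 11 1 13
f 11 13 12
f 12 13 14
f 12 14 4
f 13 1 15
f 13 15 14
f 14 15 16
f 14 16 4
f 15 1 17
f 15 17 16
f 16 17 18
f 16 18 4
f 17 1 19
f 17 19 18
f 18 19 20
f 18 20 4
f 19 1 2
f 19 2 20
f 20 2 3
f 20 3 4
f 21 58 37
f 58 32 61
f 37 61 26
f 58 61 37
f 21 37 33
f 37 26 38
f 33 38 22
f 37 38 33
f 21 33 42
f 33 22 43
f 42 43 28
f 33 43 42
f 21 42 54
f 42 28 57
f 54 57 31
f 42 57 54
f 21 54 58
f 54 31 62
f 58 62 32
f 54 62 58
f 22 38 49
f 38 26 52
f 49 52 30
f 38 52 49
f 26 61 39
f 61 32 60
f 39 60 25
f 61 60 39
f 32 62 59
f 62 31 55
f 59 55 23
f 62 55 59
f 31 57 56
f 57 28 44
f 56 44 27
f 57 44 56
f 28 43 48
f 43 22 45
f 48 45 29
f 43 45 48
f 24 50 36
f 50 30 51
f 36 51 25
f 50 51 36
f 24 36 34
f 36 25 35
f 34 35 23
f 36 35 34
f 24 34 41
f 34 23 40
f 41 40 27
f 34 40 41
f 24 41 46
f 41 27 47
f 46 47 29
f 41 47 46
f 24 46 50
f 46 29 53
f 50 53 30
f 46 53 50
f 25 51 39
f 51 30 52
f 39 52 26
f 51 52 39
f 23 35 59
f 35 25 60
f 59 60 32
f 35 60 59
f 27 40 56
f 40 23 55
f 56 55 31
f 40 55 56
f 29 47 48
f 47 27 44
f 48 44 28
f 47 44 48
f 30 53 49
f 53 29 45
f 49 45 22
f 53 45 49
f 64 63 67
f 64 67 65
f 65 67 68
f 65 68 66
f 67 63 69
f 67 69 68
f 68 69 70
f 68 70 66
f 69 63 71
f 69 71 70
f 70 71 72
f 70 72 66
f 71 63 73
f 71 73 72
f 72 73 74
f 72 74 66
f 73 63 75
f 73 75 74
f 74 75 76
f 74 76 66
f 75 63 77
f 75 77 76
f 76 77 78
f 76 78 66
f 77 63 79
f 77 79 78
f 78 79 80
f 78 80 66
f 79 63 81
f 79 81 80
f 80 81 82
f 80 82 66
f 81 63 83
f 81 83 82
f 82 83 84
f 82 84 66
f 83 63 85
f 83 85 84
f 84 85 86
f 84 86 66
f 85 63 87
f 85 87 86
f 86 87 88
f 86 88 66
f 87 63 89
f 87 89 88
f 88 89 90
f 88 90 66
f 89 63 91
f 89 91 90
f 90 91 92
f 90 92 66
f 91 63 64
f 91 64 92
f 92 64 65
f 92 65 66



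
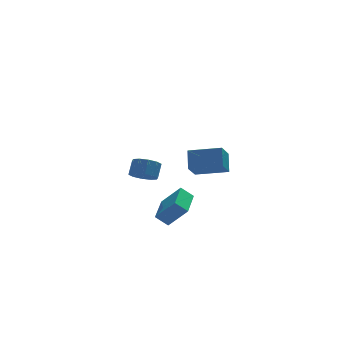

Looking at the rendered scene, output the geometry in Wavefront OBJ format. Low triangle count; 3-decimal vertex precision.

v -0.84 -4.427 3.796
v -0.619 -3.574 4.696
v -2.459 -3.614 3.422
v -2.238 -2.761 4.322
v -0.222 -3.619 2.878
v -0.001 -2.766 3.778
v -1.841 -2.806 2.504
v -1.62 -1.953 3.404
v -3.166 2.828 -0.258
v -2.641 3.217 -0.802
v -2.269 3.801 -0.025
v -2.794 3.412 0.518
v -3.091 3.488 -0.789
v -2.72 4.071 -0.013
v -3.57 3.506 -0.574
v -3.198 4.09 0.203
v -3.894 3.266 -0.238
v -3.523 3.849 0.539
v -3.941 2.858 0.09
v -3.569 3.441 0.867
v -3.691 2.439 0.285
v -3.319 3.023 1.062
v -3.24 2.169 0.273
v -2.869 2.752 1.049
v -2.762 2.15 0.057
v -2.39 2.734 0.834
v -2.437 2.391 -0.279
v -2.066 2.974 0.498
v -2.391 2.799 -0.607
v -2.019 3.382 0.17
v -3.748 -4.365 -0.215
v -4.384 -4.119 0.373
v -2.956 -2.736 -0.043
v -3.591 -2.489 0.545
v -2.849 -4.931 0.995
v -3.484 -4.684 1.583
v -2.056 -3.301 1.167
v -2.692 -3.055 1.755
f 2 4 1
f 5 2 1
f 1 4 3
f 3 5 1
f 2 8 4
f 6 2 5
f 6 8 2
f 4 8 3
f 7 5 3
f 3 8 7
f 7 6 5
f 8 6 7
f 10 9 13
f 10 13 11
f 11 13 14
f 11 14 12
f 13 9 15
f 13 15 14
f 14 15 16
f 14 16 12
f 15 9 17
f 15 17 16
f 16 17 18
f 16 18 12
f 17 9 19
f 17 19 18
f 18 19 20
f 18 20 12
f 19 9 21
f 19 21 20
f 20 21 22
f 20 22 12
f 21 9 23
f 21 23 22
f 22 23 24
f 22 24 12
f 23 9 25
f 23 25 24
f 24 25 26
f 24 26 12
f 25 9 27
f 25 27 26
f 26 27 28
f 26 28 12
f 27 9 29
f 27 29 28
f 28 29 30
f 28 30 12
f 29 9 10
f 29 10 30
f 30 10 11
f 30 11 12
f 32 34 31
f 35 32 31
f 31 34 33
f 33 35 31
f 32 38 34
f 36 32 35
f 36 38 32
f 34 38 33
f 37 35 33
f 33 38 37
f 37 36 35
f 38 36 37



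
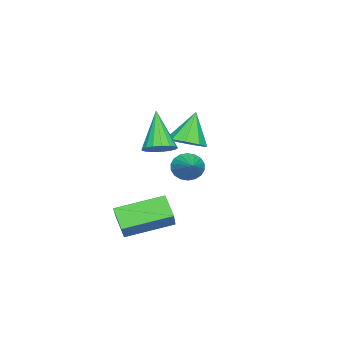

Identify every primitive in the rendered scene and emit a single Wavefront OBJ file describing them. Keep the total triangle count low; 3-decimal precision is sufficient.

v 2.524 -0.742 -0.263
v 2.906 -0.89 -0.806
v 3.636 -0.098 0.343
v 2.789 -0.621 -0.877
v 2.62 -0.375 -0.828
v 2.431 -0.202 -0.666
v 2.261 -0.136 -0.424
v 2.144 -0.19 -0.151
v 2.101 -0.353 0.1
v 2.142 -0.593 0.28
v 2.259 -0.863 0.351
v 2.429 -1.109 0.302
v 2.617 -1.282 0.14
v 2.787 -1.348 -0.102
v 2.905 -1.294 -0.375
v 2.948 -1.131 -0.626
v -2.281 -2.703 -1.105
v -1.508 -2.438 -0.704
v -3.099 -2.597 0.405
v -1.822 -1.942 -0.909
v -2.351 -1.801 -1.206
v -2.847 -2.083 -1.455
v -3.078 -2.654 -1.54
v -2.936 -3.249 -1.422
v -2.487 -3.588 -1.155
v -1.942 -3.513 -0.864
v -1.555 -3.059 -0.686
v 2.13 -2.091 0.344
v 2.637 -1.785 0.754
v 1.13 -2.649 1.996
v 2.409 -1.532 0.702
v 2.117 -1.406 0.568
v 1.828 -1.438 0.382
v 1.609 -1.619 0.188
v 1.508 -1.908 0.03
v 1.551 -2.239 -0.057
v 1.725 -2.536 -0.051
v 1.993 -2.731 0.045
v 2.292 -2.779 0.209
v 2.554 -2.67 0.405
v 2.718 -2.427 0.586
v 2.748 -2.108 0.712
v 1.723 -4.185 -3.988
v 2.882 -3.781 -2.931
v 0.602 -2.41 -3.435
v 1.762 -2.007 -2.378
v 2.258 -3.593 -4.802
v 3.418 -3.19 -3.745
v 1.138 -1.819 -4.249
v 2.297 -1.415 -3.192
f 2 1 4
f 2 4 3
f 4 1 5
f 4 5 3
f 5 1 6
f 5 6 3
f 6 1 7
f 6 7 3
f 7 1 8
f 7 8 3
f 8 1 9
f 8 9 3
f 9 1 10
f 9 10 3
f 10 1 11
f 10 11 3
f 11 1 12
f 11 12 3
f 12 1 13
f 12 13 3
f 13 1 14
f 13 14 3
f 14 1 15
f 14 15 3
f 15 1 16
f 15 16 3
f 16 1 2
f 16 2 3
f 18 17 20
f 18 20 19
f 20 17 21
f 20 21 19
f 21 17 22
f 21 22 19
f 22 17 23
f 22 23 19
f 23 17 24
f 23 24 19
f 24 17 25
f 24 25 19
f 25 17 26
f 25 26 19
f 26 17 27
f 26 27 19
f 27 17 18
f 27 18 19
f 29 28 31
f 29 31 30
f 31 28 32
f 31 32 30
f 32 28 33
f 32 33 30
f 33 28 34
f 33 34 30
f 34 28 35
f 34 35 30
f 35 28 36
f 35 36 30
f 36 28 37
f 36 37 30
f 37 28 38
f 37 38 30
f 38 28 39
f 38 39 30
f 39 28 40
f 39 40 30
f 40 28 41
f 40 41 30
f 41 28 42
f 41 42 30
f 42 28 29
f 42 29 30
f 44 46 43
f 47 44 43
f 43 46 45
f 45 47 43
f 44 50 46
f 48 44 47
f 48 50 44
f 46 50 45
f 49 47 45
f 45 50 49
f 49 48 47
f 50 48 49



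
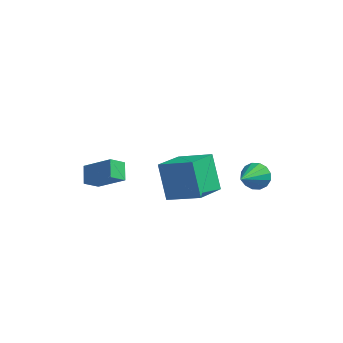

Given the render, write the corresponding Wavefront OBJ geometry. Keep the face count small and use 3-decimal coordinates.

v -0.784 0.537 -1.354
v -1.064 -1.327 -0.716
v 1.064 0.53 -0.565
v 0.785 -1.334 0.073
v 0.015 -0.226 -3.233
v -0.264 -2.09 -2.595
v 1.864 -0.233 -2.444
v 1.584 -2.097 -1.806
v 2.538 2.84 -3.497
v 2.987 3.161 -2.85
v 2.382 1.1 -2.523
v 2.567 3.253 -2.754
v 2.14 3.234 -2.857
v 1.819 3.109 -3.131
v 1.691 2.912 -3.503
v 1.79 2.696 -3.873
v 2.089 2.519 -4.143
v 2.509 2.428 -4.239
v 2.936 2.447 -4.136
v 3.257 2.571 -3.862
v 3.385 2.768 -3.49
v 3.286 2.984 -3.12
v -4.687 -2.356 -2.614
v -5.09 -1.533 -1.97
v -4.226 -1.659 -3.217
v -4.629 -0.836 -2.573
v -3.131 -2.444 -1.527
v -3.534 -1.621 -0.883
v -2.67 -1.747 -2.13
v -3.073 -0.924 -1.486
f 2 4 1
f 5 2 1
f 1 4 3
f 3 5 1
f 2 8 4
f 6 2 5
f 6 8 2
f 4 8 3
f 7 5 3
f 3 8 7
f 7 6 5
f 8 6 7
f 10 9 12
f 10 12 11
f 12 9 13
f 12 13 11
f 13 9 14
f 13 14 11
f 14 9 15
f 14 15 11
f 15 9 16
f 15 16 11
f 16 9 17
f 16 17 11
f 17 9 18
f 17 18 11
f 18 9 19
f 18 19 11
f 19 9 20
f 19 20 11
f 20 9 21
f 20 21 11
f 21 9 22
f 21 22 11
f 22 9 10
f 22 10 11
f 24 26 23
f 27 24 23
f 23 26 25
f 25 27 23
f 24 30 26
f 28 24 27
f 28 30 24
f 26 30 25
f 29 27 25
f 25 30 29
f 29 28 27
f 30 28 29



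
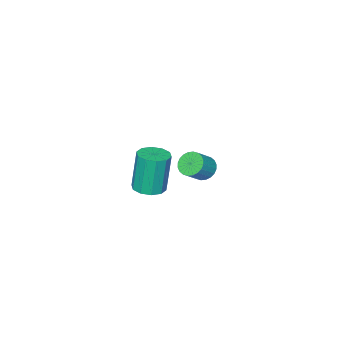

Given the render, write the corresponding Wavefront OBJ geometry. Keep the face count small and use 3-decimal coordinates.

v 3.432 1.53 2.715
v 3.844 0.944 2.783
v 3.561 0.964 4.692
v 3.148 1.55 4.625
v 4.107 1.301 2.818
v 3.824 1.322 4.727
v 4.111 1.746 2.814
v 3.828 1.767 4.723
v 3.856 2.109 2.772
v 3.573 2.129 4.681
v 3.439 2.25 2.709
v 3.156 2.27 4.618
v 3.019 2.116 2.648
v 2.736 2.136 4.557
v 2.756 1.758 2.613
v 2.473 1.779 4.522
v 2.752 1.313 2.617
v 2.469 1.334 4.526
v 3.007 0.951 2.659
v 2.724 0.971 4.568
v 3.424 0.81 2.722
v 3.141 0.83 4.631
v -2.54 -1.152 -0.442
v -2.131 -0.919 -0.919
v -1.29 -0.915 -0.194
v -1.7 -1.148 0.282
v -2.221 -0.696 -0.815
v -1.38 -0.692 -0.091
v -2.36 -0.543 -0.655
v -1.519 -0.539 0.069
v -2.526 -0.483 -0.463
v -1.685 -0.478 0.262
v -2.695 -0.524 -0.267
v -1.854 -0.52 0.457
v -2.839 -0.661 -0.098
v -1.998 -0.657 0.626
v -2.939 -0.873 0.018
v -2.098 -0.869 0.743
v -2.978 -1.127 0.065
v -2.137 -1.123 0.789
v -2.95 -1.385 0.034
v -2.109 -1.381 0.759
v -2.86 -1.608 -0.069
v -2.019 -1.604 0.655
v -2.721 -1.761 -0.229
v -1.88 -1.757 0.495
v -2.555 -1.822 -0.422
v -1.714 -1.817 0.303
v -2.386 -1.78 -0.617
v -1.545 -1.776 0.107
v -2.242 -1.643 -0.786
v -1.401 -1.639 -0.062
v -2.142 -1.431 -0.903
v -1.301 -1.427 -0.178
v -2.103 -1.177 -0.949
v -1.262 -1.173 -0.225
f 2 1 5
f 2 5 3
f 3 5 6
f 3 6 4
f 5 1 7
f 5 7 6
f 6 7 8
f 6 8 4
f 7 1 9
f 7 9 8
f 8 9 10
f 8 10 4
f 9 1 11
f 9 11 10
f 10 11 12
f 10 12 4
f 11 1 13
f 11 13 12
f 12 13 14
f 12 14 4
f 13 1 15
f 13 15 14
f 14 15 16
f 14 16 4
f 15 1 17
f 15 17 16
f 16 17 18
f 16 18 4
f 17 1 19
f 17 19 18
f 18 19 20
f 18 20 4
f 19 1 21
f 19 21 20
f 20 21 22
f 20 22 4
f 21 1 2
f 21 2 22
f 22 2 3
f 22 3 4
f 24 23 27
f 24 27 25
f 25 27 28
f 25 28 26
f 27 23 29
f 27 29 28
f 28 29 30
f 28 30 26
f 29 23 31
f 29 31 30
f 30 31 32
f 30 32 26
f 31 23 33
f 31 33 32
f 32 33 34
f 32 34 26
f 33 23 35
f 33 35 34
f 34 35 36
f 34 36 26
f 35 23 37
f 35 37 36
f 36 37 38
f 36 38 26
f 37 23 39
f 37 39 38
f 38 39 40
f 38 40 26
f 39 23 41
f 39 41 40
f 40 41 42
f 40 42 26
f 41 23 43
f 41 43 42
f 42 43 44
f 42 44 26
f 43 23 45
f 43 45 44
f 44 45 46
f 44 46 26
f 45 23 47
f 45 47 46
f 46 47 48
f 46 48 26
f 47 23 49
f 47 49 48
f 48 49 50
f 48 50 26
f 49 23 51
f 49 51 50
f 50 51 52
f 50 52 26
f 51 23 53
f 51 53 52
f 52 53 54
f 52 54 26
f 53 23 55
f 53 55 54
f 54 55 56
f 54 56 26
f 55 23 24
f 55 24 56
f 56 24 25
f 56 25 26



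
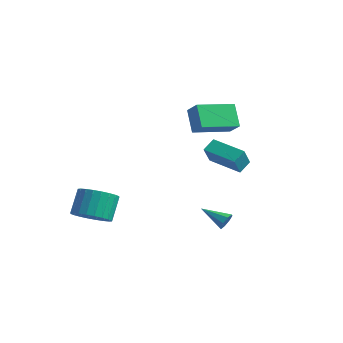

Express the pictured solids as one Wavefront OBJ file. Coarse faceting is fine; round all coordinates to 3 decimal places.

v -0.418 0.44 3.457
v 0.34 0.237 4.139
v 0.397 2.275 3.096
v 1.156 2.072 3.778
v 0.364 -0.112 2.422
v 1.123 -0.315 3.104
v 1.18 1.723 2.061
v 1.938 1.52 2.743
v -2.469 -4.16 -2.716
v -1.532 -3.736 -2.777
v -1.854 -2.856 -1.605
v -2.791 -3.28 -1.544
v -1.744 -3.493 -3.017
v -2.066 -2.614 -1.845
v -2.066 -3.352 -3.211
v -2.388 -2.472 -2.04
v -2.449 -3.333 -3.331
v -2.771 -2.454 -2.159
v -2.836 -3.441 -3.356
v -3.158 -2.562 -2.184
v -3.166 -3.658 -3.284
v -3.488 -2.779 -2.112
v -3.391 -3.951 -3.126
v -3.713 -3.072 -1.954
v -3.475 -4.276 -2.905
v -3.797 -3.397 -1.733
v -3.406 -4.584 -2.655
v -3.728 -3.704 -1.483
v -3.194 -4.826 -2.415
v -3.516 -3.947 -1.243
v -2.872 -4.968 -2.22
v -3.194 -4.088 -1.049
v -2.489 -4.986 -2.101
v -2.811 -4.107 -0.929
v -2.102 -4.878 -2.076
v -2.424 -3.999 -0.904
v -1.772 -4.661 -2.148
v -2.094 -3.782 -0.976
v -1.547 -4.368 -2.306
v -1.869 -3.489 -1.134
v -1.463 -4.043 -2.527
v -1.785 -3.164 -1.355
v -0.205 1.419 0.457
v -0.185 2.135 0.896
v -0.368 2.074 -0.606
v -0.349 2.79 -0.168
v 1.649 1.51 0.228
v 1.668 2.226 0.666
v 1.485 2.165 -0.836
v 1.505 2.881 -0.397
v 3.923 -1.837 -1.601
v 4.145 -1.996 -1.17
v 2.657 -2.143 -1.059
v 4.057 -1.616 -1.161
v 3.89 -1.365 -1.41
v 3.742 -1.391 -1.77
v 3.7 -1.678 -2.031
v 3.788 -2.058 -2.04
v 3.955 -2.309 -1.791
v 4.103 -2.283 -1.431
f 2 4 1
f 5 2 1
f 1 4 3
f 3 5 1
f 2 8 4
f 6 2 5
f 6 8 2
f 4 8 3
f 7 5 3
f 3 8 7
f 7 6 5
f 8 6 7
f 10 9 13
f 10 13 11
f 11 13 14
f 11 14 12
f 13 9 15
f 13 15 14
f 14 15 16
f 14 16 12
f 15 9 17
f 15 17 16
f 16 17 18
f 16 18 12
f 17 9 19
f 17 19 18
f 18 19 20
f 18 20 12
f 19 9 21
f 19 21 20
f 20 21 22
f 20 22 12
f 21 9 23
f 21 23 22
f 22 23 24
f 22 24 12
f 23 9 25
f 23 25 24
f 24 25 26
f 24 26 12
f 25 9 27
f 25 27 26
f 26 27 28
f 26 28 12
f 27 9 29
f 27 29 28
f 28 29 30
f 28 30 12
f 29 9 31
f 29 31 30
f 30 31 32
f 30 32 12
f 31 9 33
f 31 33 32
f 32 33 34
f 32 34 12
f 33 9 35
f 33 35 34
f 34 35 36
f 34 36 12
f 35 9 37
f 35 37 36
f 36 37 38
f 36 38 12
f 37 9 39
f 37 39 38
f 38 39 40
f 38 40 12
f 39 9 41
f 39 41 40
f 40 41 42
f 40 42 12
f 41 9 10
f 41 10 42
f 42 10 11
f 42 11 12
f 44 46 43
f 47 44 43
f 43 46 45
f 45 47 43
f 44 50 46
f 48 44 47
f 48 50 44
f 46 50 45
f 49 47 45
f 45 50 49
f 49 48 47
f 50 48 49
f 52 51 54
f 52 54 53
f 54 51 55
f 54 55 53
f 55 51 56
f 55 56 53
f 56 51 57
f 56 57 53
f 57 51 58
f 57 58 53
f 58 51 59
f 58 59 53
f 59 51 60
f 59 60 53
f 60 51 52
f 60 52 53



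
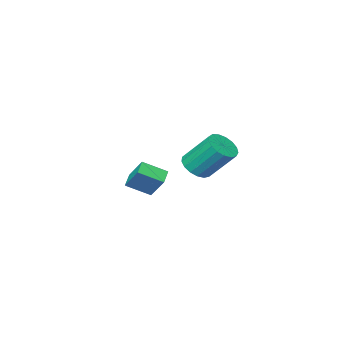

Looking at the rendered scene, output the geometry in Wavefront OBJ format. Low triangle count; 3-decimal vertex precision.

v 2.947 1.015 0.519
v 3.392 0.569 1.044
v 2.858 1.76 2.506
v 2.413 2.205 1.981
v 3.644 0.841 0.914
v 3.11 2.032 2.377
v 3.736 1.152 0.694
v 3.202 2.343 2.157
v 3.647 1.433 0.434
v 3.114 2.623 1.897
v 3.398 1.617 0.193
v 2.865 2.808 1.656
v 3.046 1.663 0.027
v 2.512 2.854 1.489
v 2.671 1.561 -0.027
v 2.137 2.752 1.436
v 2.359 1.334 0.045
v 1.825 2.524 1.507
v 2.182 1.033 0.225
v 1.648 2.224 1.687
v 2.18 0.728 0.472
v 1.646 1.919 1.934
v 2.354 0.489 0.73
v 1.82 1.68 2.193
v 2.663 0.371 0.94
v 2.13 1.561 2.402
v 3.038 0.399 1.053
v 2.505 1.59 2.516
v 1.944 -3.498 -2.939
v 1.325 -3.965 -2.546
v 1.934 -2.537 -1.813
v 1.314 -3.004 -1.42
v 2.906 -4.236 -2.3
v 2.286 -4.703 -1.907
v 2.895 -3.275 -1.174
v 2.276 -3.742 -0.781
f 2 1 5
f 2 5 3
f 3 5 6
f 3 6 4
f 5 1 7
f 5 7 6
f 6 7 8
f 6 8 4
f 7 1 9
f 7 9 8
f 8 9 10
f 8 10 4
f 9 1 11
f 9 11 10
f 10 11 12
f 10 12 4
f 11 1 13
f 11 13 12
f 12 13 14
f 12 14 4
f 13 1 15
f 13 15 14
f 14 15 16
f 14 16 4
f 15 1 17
f 15 17 16
f 16 17 18
f 16 18 4
f 17 1 19
f 17 19 18
f 18 19 20
f 18 20 4
f 19 1 21
f 19 21 20
f 20 21 22
f 20 22 4
f 21 1 23
f 21 23 22
f 22 23 24
f 22 24 4
f 23 1 25
f 23 25 24
f 24 25 26
f 24 26 4
f 25 1 27
f 25 27 26
f 26 27 28
f 26 28 4
f 27 1 2
f 27 2 28
f 28 2 3
f 28 3 4
f 30 32 29
f 33 30 29
f 29 32 31
f 31 33 29
f 30 36 32
f 34 30 33
f 34 36 30
f 32 36 31
f 35 33 31
f 31 36 35
f 35 34 33
f 36 34 35



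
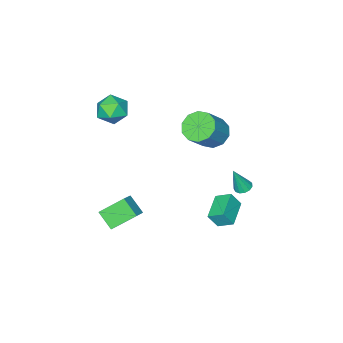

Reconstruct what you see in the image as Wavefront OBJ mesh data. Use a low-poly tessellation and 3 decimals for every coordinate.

v -1.876 0.352 1.842
v -1.08 0.368 1.112
v 0.271 0.564 2.587
v -0.524 0.548 3.318
v -1.281 0.997 1.212
v 0.07 1.192 2.687
v -1.709 1.379 1.553
v -0.357 1.575 3.028
v -2.2 1.369 2.005
v -0.849 1.565 3.48
v -2.568 0.971 2.394
v -1.216 1.167 3.869
v -2.671 0.336 2.573
v -1.32 0.532 4.048
v -2.47 -0.292 2.473
v -1.119 -0.097 3.948
v -2.043 -0.675 2.132
v -0.691 -0.479 3.607
v -1.551 -0.665 1.68
v -0.2 -0.469 3.155
v -1.184 -0.267 1.291
v 0.168 -0.071 2.766
v 2.661 -3.052 3.129
v 3.278 -3.8 3.61
v 1.442 -3.26 4.37
v 2.059 -4.008 4.851
v 2.366 -2.97 4.854
v 3.12 -2.841 4.087
v 1.6 -4.219 3.893
v 2.354 -4.09 3.126
v 2.623 -4.522 4.082
v 3.096 -3.75 4.676
v 1.624 -3.31 3.304
v 2.097 -2.538 3.898
v -0.52 2.855 -2.409
v -0.066 2.483 -1.49
v -0.905 3.729 -1.864
v -0.452 3.357 -0.946
v 0.932 3.723 -2.774
v 1.385 3.351 -1.856
v 0.546 4.597 -2.23
v 1 4.225 -1.311
v 3.729 -1.7 -4.742
v 3.718 -2.786 -3.89
v 2.531 -0.831 -3.649
v 2.52 -1.916 -2.797
v 4.64 -1.224 -4.123
v 4.629 -2.309 -3.271
v 3.442 -0.354 -3.03
v 3.431 -1.44 -2.178
v -2.654 2.139 -2.484
v -2.118 2.052 -2.687
v -2.066 1.861 -0.816
v -2.142 2.372 -2.625
v -2.329 2.618 -2.519
v -2.619 2.712 -2.4
v -2.92 2.624 -2.309
v -3.137 2.382 -2.273
v -3.2 2.063 -2.304
v -3.091 1.768 -2.392
v -2.842 1.591 -2.509
v -2.534 1.588 -2.618
v -2.264 1.76 -2.685
f 2 1 5
f 2 5 3
f 3 5 6
f 3 6 4
f 5 1 7
f 5 7 6
f 6 7 8
f 6 8 4
f 7 1 9
f 7 9 8
f 8 9 10
f 8 10 4
f 9 1 11
f 9 11 10
f 10 11 12
f 10 12 4
f 11 1 13
f 11 13 12
f 12 13 14
f 12 14 4
f 13 1 15
f 13 15 14
f 14 15 16
f 14 16 4
f 15 1 17
f 15 17 16
f 16 17 18
f 16 18 4
f 17 1 19
f 17 19 18
f 18 19 20
f 18 20 4
f 19 1 21
f 19 21 20
f 20 21 22
f 20 22 4
f 21 1 2
f 21 2 22
f 22 2 3
f 22 3 4
f 23 34 28
f 23 28 24
f 23 24 30
f 23 30 33
f 23 33 34
f 24 28 32
f 28 34 27
f 34 33 25
f 33 30 29
f 30 24 31
f 26 32 27
f 26 27 25
f 26 25 29
f 26 29 31
f 26 31 32
f 27 32 28
f 25 27 34
f 29 25 33
f 31 29 30
f 32 31 24
f 36 38 35
f 39 36 35
f 35 38 37
f 37 39 35
f 36 42 38
f 40 36 39
f 40 42 36
f 38 42 37
f 41 39 37
f 37 42 41
f 41 40 39
f 42 40 41
f 44 46 43
f 47 44 43
f 43 46 45
f 45 47 43
f 44 50 46
f 48 44 47
f 48 50 44
f 46 50 45
f 49 47 45
f 45 50 49
f 49 48 47
f 50 48 49
f 52 51 54
f 52 54 53
f 54 51 55
f 54 55 53
f 55 51 56
f 55 56 53
f 56 51 57
f 56 57 53
f 57 51 58
f 57 58 53
f 58 51 59
f 58 59 53
f 59 51 60
f 59 60 53
f 60 51 61
f 60 61 53
f 61 51 62
f 61 62 53
f 62 51 63
f 62 63 53
f 63 51 52
f 63 52 53



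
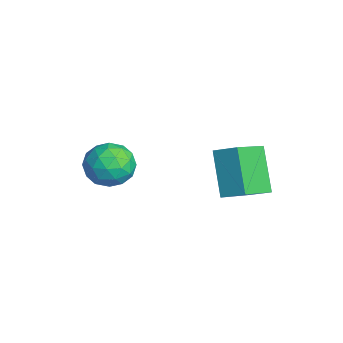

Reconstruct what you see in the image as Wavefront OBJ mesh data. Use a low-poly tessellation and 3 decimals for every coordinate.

v -1.262 -1.762 0.415
v -0.614 -1.63 1.351
v -0.666 -3.51 0.249
v -0.018 -3.378 1.185
v -1.16 -3.401 1.277
v -1.529 -2.32 1.38
v 0.249 -2.82 0.22
v -0.12 -1.739 0.323
v 0.319 -2.284 1.231
v -0.551 -2.643 1.884
v -0.729 -2.497 -0.284
v -1.599 -2.856 0.369
v -0.991 -1.543 0.898
v -0.289 -3.597 0.702
v -0.961 -3.611 0.756
v -0.58 -3.533 1.307
v -1.528 -1.948 0.914
v -1.147 -1.871 1.465
v -1.468 -2.912 1.421
v -0.133 -3.269 0.135
v 0.248 -3.192 0.686
v -0.7 -1.607 0.293
v -0.319 -1.529 0.844
v 0.188 -2.228 0.179
v -0.061 -1.849 1.377
v 0.29 -2.877 1.28
v 0.446 -2.548 0.713
v 0.23 -1.913 0.773
v -0.573 -2.06 1.761
v -0.222 -3.088 1.663
v -0.894 -3.101 1.717
v -1.11 -2.466 1.778
v -0.024 -2.444 1.69
v -1.058 -2.052 -0.063
v -0.707 -3.08 -0.161
v -0.17 -2.674 -0.178
v -0.386 -2.039 -0.117
v -1.57 -2.263 0.32
v -1.219 -3.291 0.223
v -1.51 -3.227 0.827
v -1.726 -2.592 0.887
v -1.256 -2.696 -0.09
v 1.83 2.109 2.701
v 2.742 0.779 3.523
v 2.483 2.882 3.227
v 3.395 1.552 4.049
v 3.245 2.048 1.031
v 4.157 0.718 1.853
v 3.898 2.821 1.557
v 4.81 1.491 2.379
f 1 38 17
f 38 12 41
f 17 41 6
f 38 41 17
f 1 17 13
f 17 6 18
f 13 18 2
f 17 18 13
f 1 13 22
f 13 2 23
f 22 23 8
f 13 23 22
f 1 22 34
f 22 8 37
f 34 37 11
f 22 37 34
f 1 34 38
f 34 11 42
f 38 42 12
f 34 42 38
f 2 18 29
f 18 6 32
f 29 32 10
f 18 32 29
f 6 41 19
f 41 12 40
f 19 40 5
f 41 40 19
f 12 42 39
f 42 11 35
f 39 35 3
f 42 35 39
f 11 37 36
f 37 8 24
f 36 24 7
f 37 24 36
f 8 23 28
f 23 2 25
f 28 25 9
f 23 25 28
f 4 30 16
f 30 10 31
f 16 31 5
f 30 31 16
f 4 16 14
f 16 5 15
f 14 15 3
f 16 15 14
f 4 14 21
f 14 3 20
f 21 20 7
f 14 20 21
f 4 21 26
f 21 7 27
f 26 27 9
f 21 27 26
f 4 26 30
f 26 9 33
f 30 33 10
f 26 33 30
f 5 31 19
f 31 10 32
f 19 32 6
f 31 32 19
f 3 15 39
f 15 5 40
f 39 40 12
f 15 40 39
f 7 20 36
f 20 3 35
f 36 35 11
f 20 35 36
f 9 27 28
f 27 7 24
f 28 24 8
f 27 24 28
f 10 33 29
f 33 9 25
f 29 25 2
f 33 25 29
f 44 46 43
f 47 44 43
f 43 46 45
f 45 47 43
f 44 50 46
f 48 44 47
f 48 50 44
f 46 50 45
f 49 47 45
f 45 50 49
f 49 48 47
f 50 48 49



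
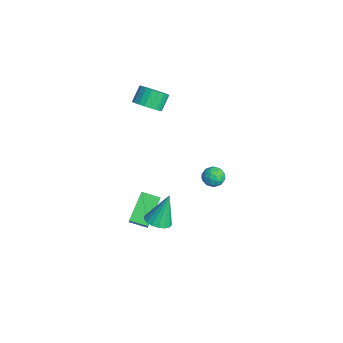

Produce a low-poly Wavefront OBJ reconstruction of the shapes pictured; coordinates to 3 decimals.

v 2.673 -2.35 -0.994
v 3.452 -2.171 -0.977
v 2.467 -1.63 0.894
v 3.289 -1.854 -1.115
v 2.984 -1.651 -1.226
v 2.608 -1.607 -1.284
v 2.247 -1.734 -1.275
v 1.983 -2.002 -1.201
v 1.877 -2.349 -1.08
v 1.954 -2.697 -0.939
v 2.195 -2.965 -0.811
v 2.546 -3.092 -0.724
v 2.925 -3.049 -0.699
v 3.247 -2.846 -0.742
v 3.437 -2.529 -0.842
v -0.626 2.283 -1.677
v -0.075 1.945 -1.347
v -1.385 1.755 -0.953
v -0.834 1.417 -0.623
v -0.916 2.134 -0.549
v -0.447 2.46 -0.996
v -1.013 1.24 -1.304
v -0.544 1.566 -1.751
v -0.315 1.3 -1.116
v -0.255 1.852 -0.65
v -1.205 1.848 -1.65
v -1.145 2.4 -1.184
v -0.284 2.16 -1.575
v -1.176 1.54 -0.725
v -1.224 1.961 -0.681
v -0.9 1.762 -0.487
v -0.502 2.463 -1.369
v -0.179 2.264 -1.175
v -0.673 2.375 -0.706
v -1.281 1.436 -1.125
v -0.958 1.237 -0.931
v -0.56 1.938 -1.813
v -0.236 1.739 -1.619
v -0.787 1.325 -1.594
v -0.101 1.582 -1.246
v -0.547 1.272 -0.821
v -0.653 1.168 -1.221
v -0.377 1.36 -1.484
v -0.066 1.907 -0.972
v -0.512 1.596 -0.546
v -0.56 2.018 -0.503
v -0.284 2.21 -0.766
v -0.207 1.528 -0.836
v -0.948 2.104 -1.754
v -1.394 1.793 -1.328
v -1.176 1.49 -1.534
v -0.9 1.682 -1.797
v -0.913 2.428 -1.479
v -1.359 2.118 -1.054
v -1.083 2.34 -0.816
v -0.807 2.532 -1.079
v -1.253 2.172 -1.464
v -0.851 -3.09 -4.146
v -2.108 -2.012 -2.92
v -0.309 -2.138 -4.427
v -1.567 -1.061 -3.201
v -0.333 -3.199 -3.519
v -1.591 -2.122 -2.293
v 0.208 -2.248 -3.8
v -1.049 -1.17 -2.574
v -3.636 -1.227 3.474
v -3.201 -0.479 3.227
v -3.729 0.116 4.099
v -4.164 -0.633 4.346
v -3.514 -0.458 3.023
v -4.042 0.137 3.895
v -3.848 -0.57 2.897
v -4.376 0.025 3.769
v -4.145 -0.796 2.871
v -4.674 -0.201 3.742
v -4.355 -1.096 2.949
v -4.883 -0.501 3.82
v -4.44 -1.419 3.118
v -4.968 -0.824 3.989
v -4.386 -1.709 3.348
v -4.914 -1.114 4.22
v -4.202 -1.915 3.601
v -4.73 -1.32 4.472
v -3.921 -2.003 3.831
v -4.449 -1.408 4.703
v -3.59 -1.957 4
v -4.118 -1.362 4.871
v -3.267 -1.784 4.078
v -3.795 -1.189 4.949
v -3.008 -1.515 4.051
v -3.536 -0.92 4.923
v -2.858 -1.197 3.925
v -3.386 -0.602 4.797
v -2.842 -0.884 3.721
v -3.37 -0.289 4.592
v -2.963 -0.63 3.474
v -3.491 -0.035 4.346
f 2 1 4
f 2 4 3
f 4 1 5
f 4 5 3
f 5 1 6
f 5 6 3
f 6 1 7
f 6 7 3
f 7 1 8
f 7 8 3
f 8 1 9
f 8 9 3
f 9 1 10
f 9 10 3
f 10 1 11
f 10 11 3
f 11 1 12
f 11 12 3
f 12 1 13
f 12 13 3
f 13 1 14
f 13 14 3
f 14 1 15
f 14 15 3
f 15 1 2
f 15 2 3
f 16 53 32
f 53 27 56
f 32 56 21
f 53 56 32
f 16 32 28
f 32 21 33
f 28 33 17
f 32 33 28
f 16 28 37
f 28 17 38
f 37 38 23
f 28 38 37
f 16 37 49
f 37 23 52
f 49 52 26
f 37 52 49
f 16 49 53
f 49 26 57
f 53 57 27
f 49 57 53
f 17 33 44
f 33 21 47
f 44 47 25
f 33 47 44
f 21 56 34
f 56 27 55
f 34 55 20
f 56 55 34
f 27 57 54
f 57 26 50
f 54 50 18
f 57 50 54
f 26 52 51
f 52 23 39
f 51 39 22
f 52 39 51
f 23 38 43
f 38 17 40
f 43 40 24
f 38 40 43
f 19 45 31
f 45 25 46
f 31 46 20
f 45 46 31
f 19 31 29
f 31 20 30
f 29 30 18
f 31 30 29
f 19 29 36
f 29 18 35
f 36 35 22
f 29 35 36
f 19 36 41
f 36 22 42
f 41 42 24
f 36 42 41
f 19 41 45
f 41 24 48
f 45 48 25
f 41 48 45
f 20 46 34
f 46 25 47
f 34 47 21
f 46 47 34
f 18 30 54
f 30 20 55
f 54 55 27
f 30 55 54
f 22 35 51
f 35 18 50
f 51 50 26
f 35 50 51
f 24 42 43
f 42 22 39
f 43 39 23
f 42 39 43
f 25 48 44
f 48 24 40
f 44 40 17
f 48 40 44
f 59 61 58
f 62 59 58
f 58 61 60
f 60 62 58
f 59 65 61
f 63 59 62
f 63 65 59
f 61 65 60
f 64 62 60
f 60 65 64
f 64 63 62
f 65 63 64
f 67 66 70
f 67 70 68
f 68 70 71
f 68 71 69
f 70 66 72
f 70 72 71
f 71 72 73
f 71 73 69
f 72 66 74
f 72 74 73
f 73 74 75
f 73 75 69
f 74 66 76
f 74 76 75
f 75 76 77
f 75 77 69
f 76 66 78
f 76 78 77
f 77 78 79
f 77 79 69
f 78 66 80
f 78 80 79
f 79 80 81
f 79 81 69
f 80 66 82
f 80 82 81
f 81 82 83
f 81 83 69
f 82 66 84
f 82 84 83
f 83 84 85
f 83 85 69
f 84 66 86
f 84 86 85
f 85 86 87
f 85 87 69
f 86 66 88
f 86 88 87
f 87 88 89
f 87 89 69
f 88 66 90
f 88 90 89
f 89 90 91
f 89 91 69
f 90 66 92
f 90 92 91
f 91 92 93
f 91 93 69
f 92 66 94
f 92 94 93
f 93 94 95
f 93 95 69
f 94 66 96
f 94 96 95
f 95 96 97
f 95 97 69
f 96 66 67
f 96 67 97
f 97 67 68
f 97 68 69



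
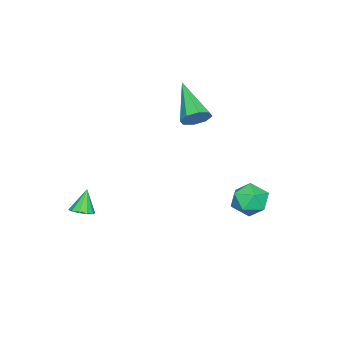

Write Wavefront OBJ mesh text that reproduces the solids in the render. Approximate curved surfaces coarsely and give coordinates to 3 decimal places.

v 2.898 -3.065 -3.662
v 3.349 -3.264 -3.441
v 2.402 -3.075 -2.658
v 3.366 -2.931 -3.429
v 3.205 -2.649 -3.506
v 2.927 -2.526 -3.643
v 2.637 -2.609 -3.786
v 2.447 -2.866 -3.883
v 2.429 -3.199 -3.895
v 2.591 -3.481 -3.818
v 2.869 -3.604 -3.682
v 3.159 -3.521 -3.538
v -1.854 2.826 -4.501
v -1.082 3.113 -4.153
v -1.698 1.567 -3.807
v -0.926 1.854 -3.459
v -1.698 2.22 -3.197
v -1.794 2.999 -3.626
v -0.986 1.681 -4.334
v -1.082 2.46 -4.763
v -0.545 2.406 -4.051
v -0.986 2.739 -3.348
v -1.794 1.941 -4.612
v -2.235 2.274 -3.909
v -1.832 -0.291 -0.106
v -1.554 -0.042 0.474
v -3.108 -1.549 1.046
v -1.973 0.237 0.316
v -2.31 0.207 -0.09
v -2.367 -0.114 -0.505
v -2.111 -0.539 -0.686
v -1.692 -0.819 -0.527
v -1.355 -0.789 -0.121
v -1.298 -0.467 0.293
f 2 1 4
f 2 4 3
f 4 1 5
f 4 5 3
f 5 1 6
f 5 6 3
f 6 1 7
f 6 7 3
f 7 1 8
f 7 8 3
f 8 1 9
f 8 9 3
f 9 1 10
f 9 10 3
f 10 1 11
f 10 11 3
f 11 1 12
f 11 12 3
f 12 1 2
f 12 2 3
f 13 24 18
f 13 18 14
f 13 14 20
f 13 20 23
f 13 23 24
f 14 18 22
f 18 24 17
f 24 23 15
f 23 20 19
f 20 14 21
f 16 22 17
f 16 17 15
f 16 15 19
f 16 19 21
f 16 21 22
f 17 22 18
f 15 17 24
f 19 15 23
f 21 19 20
f 22 21 14
f 26 25 28
f 26 28 27
f 28 25 29
f 28 29 27
f 29 25 30
f 29 30 27
f 30 25 31
f 30 31 27
f 31 25 32
f 31 32 27
f 32 25 33
f 32 33 27
f 33 25 34
f 33 34 27
f 34 25 26
f 34 26 27



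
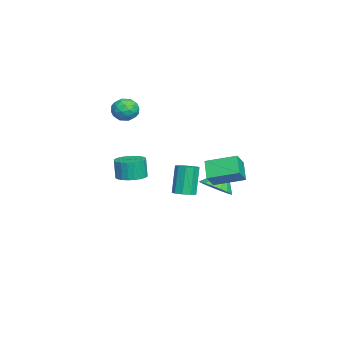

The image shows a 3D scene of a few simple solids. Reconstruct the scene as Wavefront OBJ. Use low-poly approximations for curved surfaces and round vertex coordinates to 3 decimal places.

v -0.12 -1.762 -0.805
v 0.695 -1.447 -0.702
v 0.575 -1.543 0.529
v -0.24 -1.858 0.425
v 0.51 -1.158 -0.697
v 0.391 -1.253 0.533
v 0.229 -0.96 -0.709
v 0.11 -1.056 0.521
v -0.105 -0.885 -0.736
v -0.224 -0.981 0.495
v -0.441 -0.943 -0.773
v -0.561 -1.039 0.458
v -0.728 -1.126 -0.815
v -0.848 -1.222 0.415
v -0.923 -1.406 -0.856
v -1.043 -1.502 0.375
v -0.996 -1.74 -0.889
v -1.116 -1.836 0.342
v -0.935 -2.077 -0.909
v -1.055 -2.173 0.322
v -0.751 -2.367 -0.913
v -0.87 -2.462 0.317
v -0.47 -2.564 -0.901
v -0.589 -2.66 0.329
v -0.136 -2.639 -0.875
v -0.255 -2.735 0.356
v 0.201 -2.581 -0.838
v 0.081 -2.677 0.393
v 0.488 -2.398 -0.795
v 0.368 -2.494 0.435
v 0.683 -2.118 -0.755
v 0.563 -2.214 0.476
v 0.756 -1.784 -0.722
v 0.636 -1.88 0.509
v 2.412 2.873 1.132
v 3.198 2.618 1.918
v 2.463 4.56 1.629
v 3.248 4.305 2.415
v 3.332 3.095 0.285
v 4.117 2.84 1.071
v 3.382 4.782 0.782
v 4.168 4.527 1.568
v -3.608 0.641 -3.433
v -2.945 0.63 -3.211
v -3.568 0.727 -1.345
v -4.232 0.739 -1.567
v -3.086 1.082 -3.282
v -3.709 1.179 -1.415
v -3.472 1.328 -3.423
v -4.095 1.425 -1.557
v -3.922 1.252 -3.57
v -4.545 1.35 -1.703
v -4.225 0.891 -3.652
v -4.848 0.988 -1.786
v -4.24 0.413 -3.632
v -4.863 0.51 -1.766
v -3.959 0.042 -3.519
v -4.582 0.139 -1.653
v -3.515 -0.049 -3.366
v -4.138 0.048 -1.5
v -3.114 0.183 -3.244
v -3.737 0.281 -1.378
v -2.637 2.516 -2.482
v -1.914 3.249 -2.439
v -3.303 3.104 -1.298
v -2.261 3.443 -2.73
v -2.695 3.425 -2.965
v -3.115 3.198 -3.089
v -3.425 2.816 -3.074
v -3.555 2.365 -2.923
v -3.475 1.948 -2.672
v -3.203 1.662 -2.377
v -2.801 1.572 -2.106
v -2.361 1.698 -1.921
v -1.985 2.011 -1.865
v -1.758 2.441 -1.95
v -1.733 2.887 -2.157
v -3.766 -1.939 2.557
v -3.162 -2.352 3.014
v -4.558 -3.088 2.566
v -3.954 -3.501 3.023
v -4.406 -2.862 3.385
v -3.917 -2.152 3.379
v -3.803 -3.288 2.201
v -3.314 -2.578 2.195
v -3.185 -3.185 2.794
v -3.558 -2.922 3.525
v -4.162 -2.518 2.055
v -4.535 -2.255 2.786
v -3.395 -2.045 2.784
v -4.325 -3.395 2.796
v -4.591 -3.02 3.008
v -4.236 -3.262 3.276
v -3.839 -1.927 2.999
v -3.484 -2.17 3.267
v -4.215 -2.47 3.486
v -4.236 -3.27 2.313
v -3.881 -3.513 2.581
v -3.484 -2.178 2.304
v -3.129 -2.42 2.572
v -3.505 -2.97 2.094
v -3.053 -2.777 2.924
v -3.518 -3.452 2.929
v -3.429 -3.327 2.446
v -3.142 -2.91 2.443
v -3.272 -2.622 3.353
v -3.737 -3.298 3.359
v -4.004 -2.922 3.572
v -3.716 -2.505 3.568
v -3.285 -3.112 3.224
v -3.983 -2.142 2.221
v -4.448 -2.818 2.227
v -4.004 -2.935 2.012
v -3.716 -2.518 2.008
v -4.202 -1.988 2.651
v -4.667 -2.663 2.656
v -4.578 -2.53 3.137
v -4.291 -2.113 3.134
v -4.435 -2.328 2.356
f 2 1 5
f 2 5 3
f 3 5 6
f 3 6 4
f 5 1 7
f 5 7 6
f 6 7 8
f 6 8 4
f 7 1 9
f 7 9 8
f 8 9 10
f 8 10 4
f 9 1 11
f 9 11 10
f 10 11 12
f 10 12 4
f 11 1 13
f 11 13 12
f 12 13 14
f 12 14 4
f 13 1 15
f 13 15 14
f 14 15 16
f 14 16 4
f 15 1 17
f 15 17 16
f 16 17 18
f 16 18 4
f 17 1 19
f 17 19 18
f 18 19 20
f 18 20 4
f 19 1 21
f 19 21 20
f 20 21 22
f 20 22 4
f 21 1 23
f 21 23 22
f 22 23 24
f 22 24 4
f 23 1 25
f 23 25 24
f 24 25 26
f 24 26 4
f 25 1 27
f 25 27 26
f 26 27 28
f 26 28 4
f 27 1 29
f 27 29 28
f 28 29 30
f 28 30 4
f 29 1 31
f 29 31 30
f 30 31 32
f 30 32 4
f 31 1 33
f 31 33 32
f 32 33 34
f 32 34 4
f 33 1 2
f 33 2 34
f 34 2 3
f 34 3 4
f 36 38 35
f 39 36 35
f 35 38 37
f 37 39 35
f 36 42 38
f 40 36 39
f 40 42 36
f 38 42 37
f 41 39 37
f 37 42 41
f 41 40 39
f 42 40 41
f 44 43 47
f 44 47 45
f 45 47 48
f 45 48 46
f 47 43 49
f 47 49 48
f 48 49 50
f 48 50 46
f 49 43 51
f 49 51 50
f 50 51 52
f 50 52 46
f 51 43 53
f 51 53 52
f 52 53 54
f 52 54 46
f 53 43 55
f 53 55 54
f 54 55 56
f 54 56 46
f 55 43 57
f 55 57 56
f 56 57 58
f 56 58 46
f 57 43 59
f 57 59 58
f 58 59 60
f 58 60 46
f 59 43 61
f 59 61 60
f 60 61 62
f 60 62 46
f 61 43 44
f 61 44 62
f 62 44 45
f 62 45 46
f 64 63 66
f 64 66 65
f 66 63 67
f 66 67 65
f 67 63 68
f 67 68 65
f 68 63 69
f 68 69 65
f 69 63 70
f 69 70 65
f 70 63 71
f 70 71 65
f 71 63 72
f 71 72 65
f 72 63 73
f 72 73 65
f 73 63 74
f 73 74 65
f 74 63 75
f 74 75 65
f 75 63 76
f 75 76 65
f 76 63 77
f 76 77 65
f 77 63 64
f 77 64 65
f 78 115 94
f 115 89 118
f 94 118 83
f 115 118 94
f 78 94 90
f 94 83 95
f 90 95 79
f 94 95 90
f 78 90 99
f 90 79 100
f 99 100 85
f 90 100 99
f 78 99 111
f 99 85 114
f 111 114 88
f 99 114 111
f 78 111 115
f 111 88 119
f 115 119 89
f 111 119 115
f 79 95 106
f 95 83 109
f 106 109 87
f 95 109 106
f 83 118 96
f 118 89 117
f 96 117 82
f 118 117 96
f 89 119 116
f 119 88 112
f 116 112 80
f 119 112 116
f 88 114 113
f 114 85 101
f 113 101 84
f 114 101 113
f 85 100 105
f 100 79 102
f 105 102 86
f 100 102 105
f 81 107 93
f 107 87 108
f 93 108 82
f 107 108 93
f 81 93 91
f 93 82 92
f 91 92 80
f 93 92 91
f 81 91 98
f 91 80 97
f 98 97 84
f 91 97 98
f 81 98 103
f 98 84 104
f 103 104 86
f 98 104 103
f 81 103 107
f 103 86 110
f 107 110 87
f 103 110 107
f 82 108 96
f 108 87 109
f 96 109 83
f 108 109 96
f 80 92 116
f 92 82 117
f 116 117 89
f 92 117 116
f 84 97 113
f 97 80 112
f 113 112 88
f 97 112 113
f 86 104 105
f 104 84 101
f 105 101 85
f 104 101 105
f 87 110 106
f 110 86 102
f 106 102 79
f 110 102 106

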